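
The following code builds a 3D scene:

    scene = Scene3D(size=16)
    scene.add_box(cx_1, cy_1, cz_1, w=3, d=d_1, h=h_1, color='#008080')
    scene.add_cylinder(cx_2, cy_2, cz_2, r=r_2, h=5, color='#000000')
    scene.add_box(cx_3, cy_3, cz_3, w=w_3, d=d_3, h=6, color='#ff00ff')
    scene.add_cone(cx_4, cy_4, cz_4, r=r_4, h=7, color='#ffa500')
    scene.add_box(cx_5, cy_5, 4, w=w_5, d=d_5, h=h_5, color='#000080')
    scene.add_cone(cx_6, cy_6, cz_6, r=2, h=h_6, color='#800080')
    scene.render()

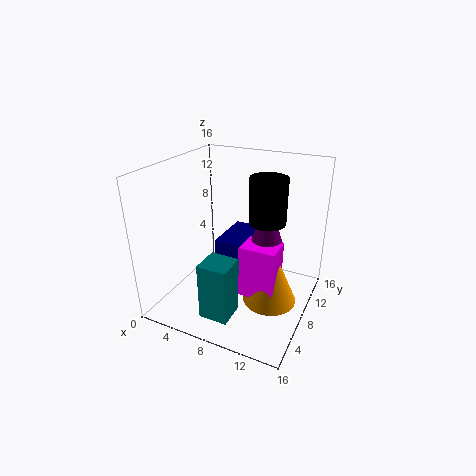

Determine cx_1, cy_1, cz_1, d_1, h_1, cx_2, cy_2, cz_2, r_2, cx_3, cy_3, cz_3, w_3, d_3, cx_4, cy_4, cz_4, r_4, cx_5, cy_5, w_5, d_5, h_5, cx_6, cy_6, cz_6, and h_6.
cx_1 = 7, cy_1 = 1, cz_1 = 2, d_1 = 3, h_1 = 6, cx_2 = 11, cy_2 = 9, cz_2 = 10, r_2 = 2, cx_3 = 9, cy_3 = 6, cz_3 = 2, w_3 = 4, d_3 = 3, cx_4 = 12, cy_4 = 8, cz_4 = 1, r_4 = 3, cx_5 = 5, cy_5 = 8, w_5 = 4, d_5 = 6, h_5 = 3, cx_6 = 11, cy_6 = 9, cz_6 = 7, h_6 = 6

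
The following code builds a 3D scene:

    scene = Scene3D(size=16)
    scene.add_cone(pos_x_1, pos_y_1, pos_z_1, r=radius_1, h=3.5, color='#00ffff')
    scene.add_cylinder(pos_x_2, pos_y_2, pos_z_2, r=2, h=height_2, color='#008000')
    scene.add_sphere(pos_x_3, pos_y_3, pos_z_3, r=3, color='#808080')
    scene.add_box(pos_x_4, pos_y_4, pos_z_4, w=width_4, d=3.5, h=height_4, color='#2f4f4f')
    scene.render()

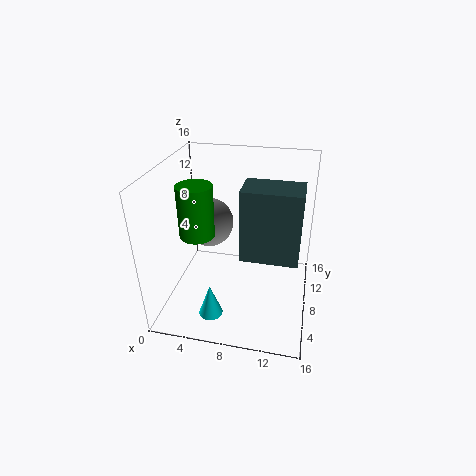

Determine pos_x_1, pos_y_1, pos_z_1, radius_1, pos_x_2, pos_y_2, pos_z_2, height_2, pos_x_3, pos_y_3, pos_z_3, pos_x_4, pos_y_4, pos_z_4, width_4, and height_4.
pos_x_1 = 6.25; pos_y_1 = 2.5; pos_z_1 = 1.75; radius_1 = 1.25; pos_x_2 = 3.25; pos_y_2 = 8; pos_z_2 = 7.75; height_2 = 6; pos_x_3 = 3.5; pos_y_3 = 11.75; pos_z_3 = 7.5; pos_x_4 = 9.25; pos_y_4 = 2.75; pos_z_4 = 8.75; width_4 = 5.5; height_4 = 7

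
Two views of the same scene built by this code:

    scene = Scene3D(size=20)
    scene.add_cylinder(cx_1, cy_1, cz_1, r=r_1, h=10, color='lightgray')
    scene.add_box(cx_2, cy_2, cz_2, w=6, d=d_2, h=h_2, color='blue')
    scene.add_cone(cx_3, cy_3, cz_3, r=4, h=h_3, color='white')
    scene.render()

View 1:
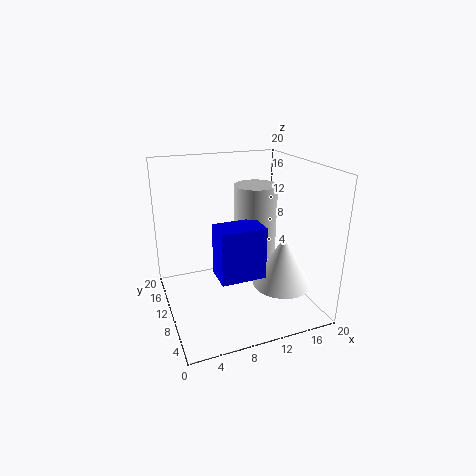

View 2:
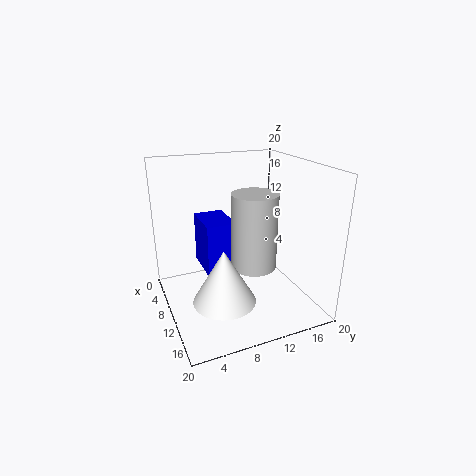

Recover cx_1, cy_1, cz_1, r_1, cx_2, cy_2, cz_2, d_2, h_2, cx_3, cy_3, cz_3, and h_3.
cx_1 = 13; cy_1 = 11; cz_1 = 7; r_1 = 3; cx_2 = 6; cy_2 = 5; cz_2 = 6; d_2 = 4; h_2 = 7; cx_3 = 15; cy_3 = 6; cz_3 = 4; h_3 = 7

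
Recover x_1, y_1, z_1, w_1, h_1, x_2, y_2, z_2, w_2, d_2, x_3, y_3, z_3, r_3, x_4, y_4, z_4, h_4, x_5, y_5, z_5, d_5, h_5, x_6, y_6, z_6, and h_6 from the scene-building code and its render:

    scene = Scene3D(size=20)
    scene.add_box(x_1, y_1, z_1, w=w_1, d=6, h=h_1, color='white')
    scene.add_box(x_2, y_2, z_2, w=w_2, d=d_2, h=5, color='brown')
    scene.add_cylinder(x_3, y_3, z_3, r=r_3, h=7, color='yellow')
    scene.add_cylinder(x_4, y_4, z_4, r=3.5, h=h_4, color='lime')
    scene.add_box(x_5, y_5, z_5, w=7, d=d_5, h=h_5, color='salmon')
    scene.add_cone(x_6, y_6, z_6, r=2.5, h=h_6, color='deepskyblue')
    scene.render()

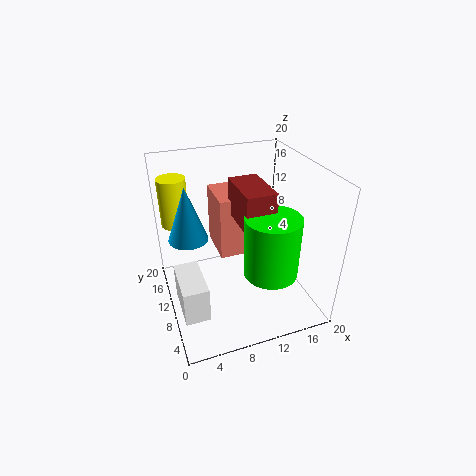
x_1 = 0.5, y_1 = 1.5, z_1 = 5, w_1 = 3, h_1 = 4.5, x_2 = 9.5, y_2 = 5.5, z_2 = 13, w_2 = 4, d_2 = 7, x_3 = 2.5, y_3 = 16, z_3 = 10.5, r_3 = 2, x_4 = 12.5, y_4 = 4.5, z_4 = 7.5, h_4 = 8, x_5 = 8, y_5 = 11.5, z_5 = 6, d_5 = 6.5, h_5 = 9, x_6 = 3, y_6 = 9, z_6 = 12, h_6 = 7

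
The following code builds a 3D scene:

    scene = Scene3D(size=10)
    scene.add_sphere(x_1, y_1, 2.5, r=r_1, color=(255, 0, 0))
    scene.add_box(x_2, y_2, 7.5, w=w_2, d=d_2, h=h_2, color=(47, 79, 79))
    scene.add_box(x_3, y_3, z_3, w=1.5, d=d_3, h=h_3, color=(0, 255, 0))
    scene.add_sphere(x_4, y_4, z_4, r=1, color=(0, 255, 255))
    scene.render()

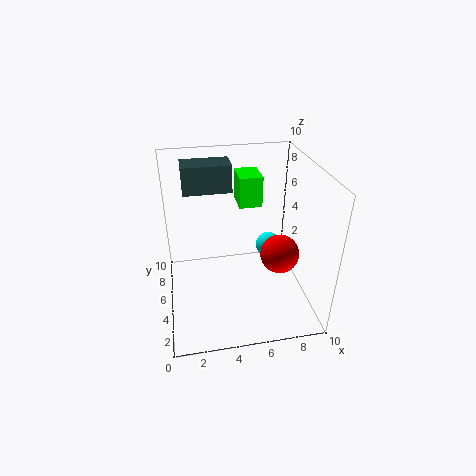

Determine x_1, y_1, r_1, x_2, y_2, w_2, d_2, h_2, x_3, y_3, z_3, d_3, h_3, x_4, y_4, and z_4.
x_1 = 8.5, y_1 = 6, r_1 = 1.5, x_2 = 1.5, y_2 = 7, w_2 = 3.5, d_2 = 2, h_2 = 2, x_3 = 5, y_3 = 4.5, z_3 = 7.5, d_3 = 2, h_3 = 2, x_4 = 8, y_4 = 7.5, z_4 = 2.5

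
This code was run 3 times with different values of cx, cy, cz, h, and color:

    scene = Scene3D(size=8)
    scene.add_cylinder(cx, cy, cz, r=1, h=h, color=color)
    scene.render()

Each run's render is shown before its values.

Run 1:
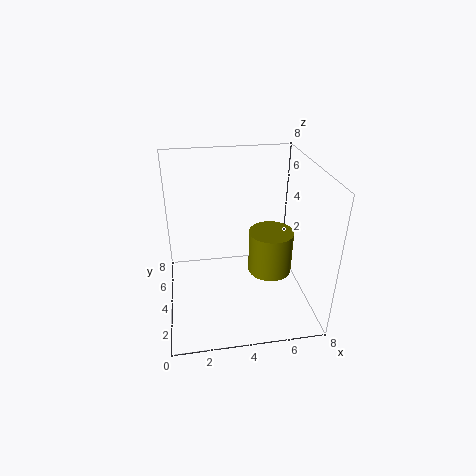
cx = 5; cy = 1; cz = 4; h = 2; color = 'olive'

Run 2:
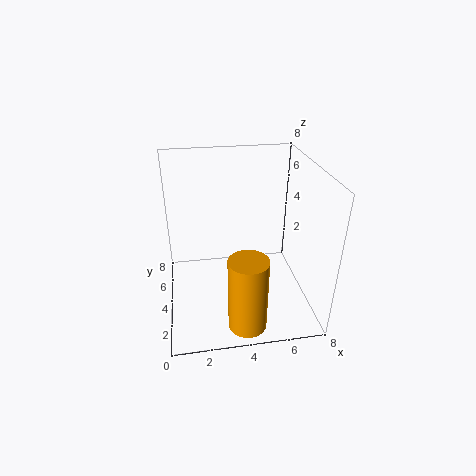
cx = 4; cy = 1; cz = 0.5; h = 4; color = 'orange'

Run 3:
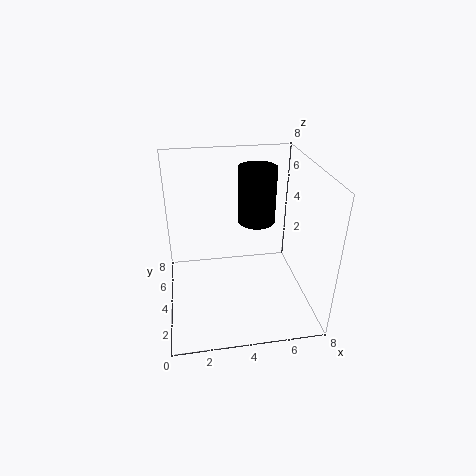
cx = 5; cy = 4; cz = 5; h = 3; color = 'black'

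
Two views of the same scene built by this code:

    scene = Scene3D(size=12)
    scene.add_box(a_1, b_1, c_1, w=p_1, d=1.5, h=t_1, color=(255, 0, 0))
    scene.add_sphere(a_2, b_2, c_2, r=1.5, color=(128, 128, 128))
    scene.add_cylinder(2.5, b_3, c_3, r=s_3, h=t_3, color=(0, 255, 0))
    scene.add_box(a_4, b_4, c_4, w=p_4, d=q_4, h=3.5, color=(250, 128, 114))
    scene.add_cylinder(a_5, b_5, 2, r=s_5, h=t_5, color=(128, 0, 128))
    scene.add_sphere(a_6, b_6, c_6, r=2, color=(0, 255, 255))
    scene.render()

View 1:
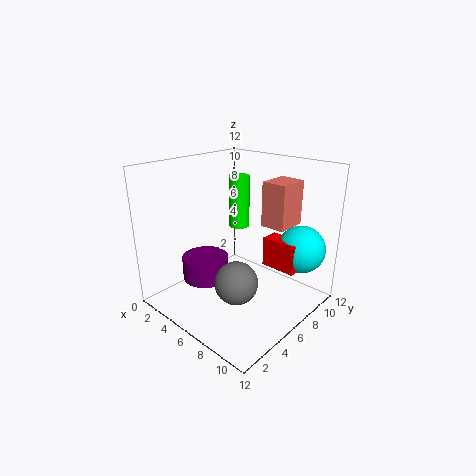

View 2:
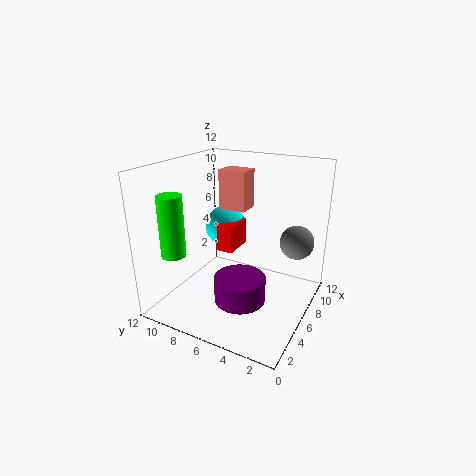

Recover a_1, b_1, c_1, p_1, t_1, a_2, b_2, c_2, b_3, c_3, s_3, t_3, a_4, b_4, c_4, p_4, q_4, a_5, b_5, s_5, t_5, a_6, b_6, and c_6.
a_1 = 7.5
b_1 = 7.5
c_1 = 3.5
p_1 = 3
t_1 = 2.5
a_2 = 9.5
b_2 = 2
c_2 = 5
b_3 = 10
c_3 = 5
s_3 = 1
t_3 = 5
a_4 = 8
b_4 = 6.5
c_4 = 7.5
p_4 = 2
q_4 = 2.5
a_5 = 3.5
b_5 = 4.5
s_5 = 2
t_5 = 2
a_6 = 10
b_6 = 9.5
c_6 = 5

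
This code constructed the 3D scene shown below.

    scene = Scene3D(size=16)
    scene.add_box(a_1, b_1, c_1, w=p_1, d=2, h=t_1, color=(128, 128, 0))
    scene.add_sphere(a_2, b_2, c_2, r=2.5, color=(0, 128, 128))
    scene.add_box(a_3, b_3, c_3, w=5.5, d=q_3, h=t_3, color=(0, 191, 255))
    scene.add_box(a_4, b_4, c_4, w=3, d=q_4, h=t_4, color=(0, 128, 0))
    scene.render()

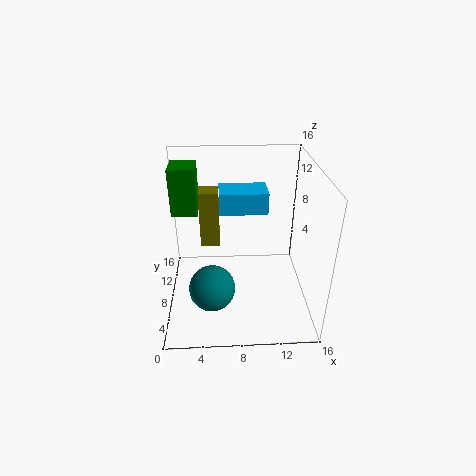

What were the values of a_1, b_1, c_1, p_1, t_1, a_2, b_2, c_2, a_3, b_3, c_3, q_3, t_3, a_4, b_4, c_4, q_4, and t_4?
a_1 = 4, b_1 = 6.5, c_1 = 8, p_1 = 2, t_1 = 6, a_2 = 5, b_2 = 5, c_2 = 3.5, a_3 = 6, b_3 = 9.5, c_3 = 10, q_3 = 3.5, t_3 = 2.5, a_4 = 0.5, b_4 = 10.5, c_4 = 9.5, q_4 = 3.5, t_4 = 5.5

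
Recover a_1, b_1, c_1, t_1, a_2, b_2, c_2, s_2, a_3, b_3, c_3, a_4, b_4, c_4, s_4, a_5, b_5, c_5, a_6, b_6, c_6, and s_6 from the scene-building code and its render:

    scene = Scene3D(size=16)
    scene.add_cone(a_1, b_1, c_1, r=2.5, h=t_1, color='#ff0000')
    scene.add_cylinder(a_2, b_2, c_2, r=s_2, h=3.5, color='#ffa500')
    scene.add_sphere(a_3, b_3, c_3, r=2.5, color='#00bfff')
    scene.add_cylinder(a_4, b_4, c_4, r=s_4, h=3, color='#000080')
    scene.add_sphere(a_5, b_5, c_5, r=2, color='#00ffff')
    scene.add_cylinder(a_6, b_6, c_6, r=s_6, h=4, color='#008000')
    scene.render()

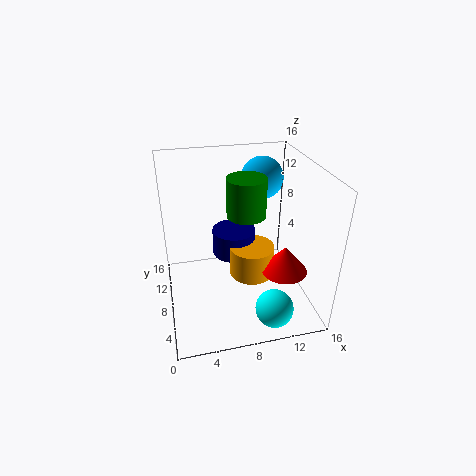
a_1 = 12.5, b_1 = 5, c_1 = 5, t_1 = 3, a_2 = 9.5, b_2 = 7.5, c_2 = 3.5, s_2 = 2.5, a_3 = 12, b_3 = 12.5, c_3 = 13, a_4 = 8, b_4 = 10, c_4 = 5, s_4 = 2.5, a_5 = 10.5, b_5 = 2, c_5 = 2.5, a_6 = 8.5, b_6 = 6.5, c_6 = 11.5, s_6 = 2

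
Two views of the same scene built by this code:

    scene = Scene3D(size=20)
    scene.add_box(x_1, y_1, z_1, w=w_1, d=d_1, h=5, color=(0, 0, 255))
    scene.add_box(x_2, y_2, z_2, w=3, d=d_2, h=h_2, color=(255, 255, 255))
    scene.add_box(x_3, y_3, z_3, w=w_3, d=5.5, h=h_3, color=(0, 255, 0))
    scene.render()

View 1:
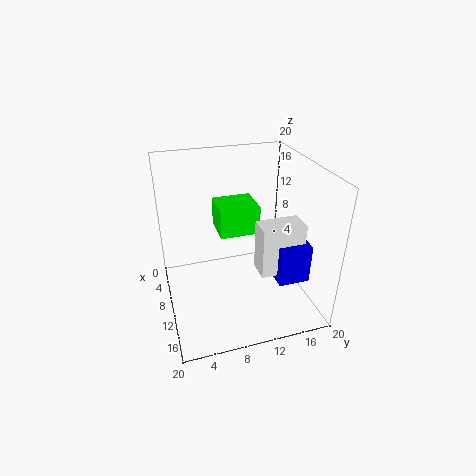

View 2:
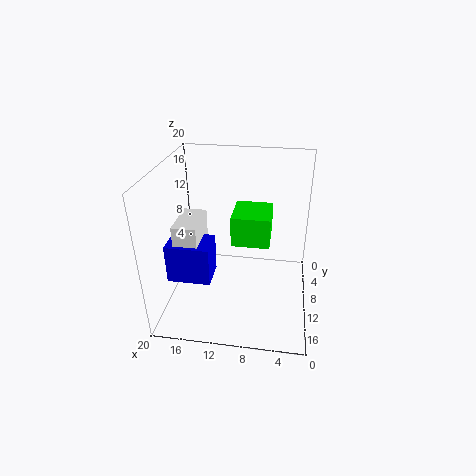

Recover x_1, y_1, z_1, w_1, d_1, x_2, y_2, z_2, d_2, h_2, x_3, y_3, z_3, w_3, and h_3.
x_1 = 12.5; y_1 = 13; z_1 = 7; w_1 = 5.5; d_1 = 4; x_2 = 14; y_2 = 11; z_2 = 8; d_2 = 5.5; h_2 = 6.5; x_3 = 5.5; y_3 = 7.5; z_3 = 10.5; w_3 = 5; h_3 = 4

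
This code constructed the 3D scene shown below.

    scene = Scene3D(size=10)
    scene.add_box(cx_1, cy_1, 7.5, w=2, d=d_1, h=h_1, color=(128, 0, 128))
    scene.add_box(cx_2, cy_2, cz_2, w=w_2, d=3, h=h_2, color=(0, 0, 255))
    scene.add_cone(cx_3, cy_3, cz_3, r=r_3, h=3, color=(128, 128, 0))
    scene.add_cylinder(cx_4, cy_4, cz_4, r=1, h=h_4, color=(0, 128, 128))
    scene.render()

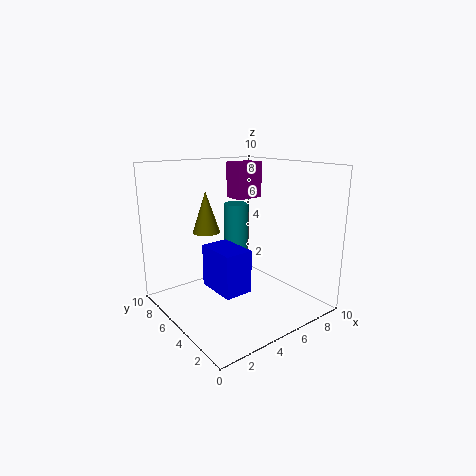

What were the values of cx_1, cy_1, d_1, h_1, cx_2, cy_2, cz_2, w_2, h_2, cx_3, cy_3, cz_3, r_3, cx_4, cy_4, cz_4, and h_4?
cx_1 = 5.5; cy_1 = 5.5; d_1 = 1.5; h_1 = 2.5; cx_2 = 3; cy_2 = 3.5; cz_2 = 1.5; w_2 = 2; h_2 = 3; cx_3 = 4; cy_3 = 7.5; cz_3 = 5; r_3 = 1; cx_4 = 7.5; cy_4 = 8.5; cz_4 = 2; h_4 = 4.5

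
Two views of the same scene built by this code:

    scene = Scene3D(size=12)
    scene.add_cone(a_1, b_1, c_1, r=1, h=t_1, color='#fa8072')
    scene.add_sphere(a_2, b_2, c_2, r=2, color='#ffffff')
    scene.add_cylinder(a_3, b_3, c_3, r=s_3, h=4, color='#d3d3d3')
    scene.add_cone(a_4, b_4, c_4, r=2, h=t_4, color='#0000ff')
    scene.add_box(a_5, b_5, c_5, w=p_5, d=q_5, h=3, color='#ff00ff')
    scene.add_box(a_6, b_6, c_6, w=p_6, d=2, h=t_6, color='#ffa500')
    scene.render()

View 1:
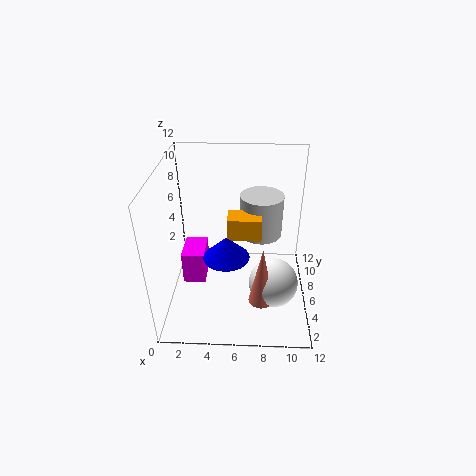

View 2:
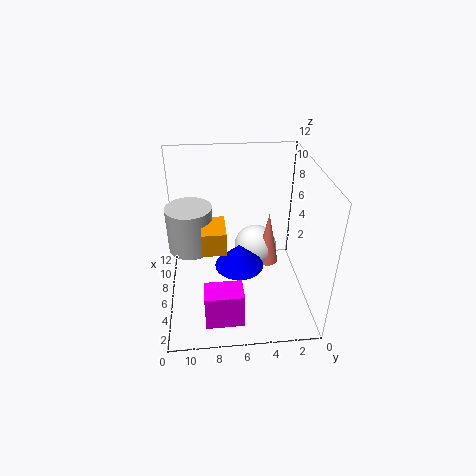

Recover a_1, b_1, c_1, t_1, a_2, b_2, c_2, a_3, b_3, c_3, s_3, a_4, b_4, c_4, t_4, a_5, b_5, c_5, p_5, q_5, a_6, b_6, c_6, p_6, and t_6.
a_1 = 8; b_1 = 3; c_1 = 2; t_1 = 5; a_2 = 9; b_2 = 4; c_2 = 3; a_3 = 8; b_3 = 10; c_3 = 4; s_3 = 2; a_4 = 5; b_4 = 6; c_4 = 4; t_4 = 2; a_5 = 1; b_5 = 6; c_5 = 1; p_5 = 2; q_5 = 3; a_6 = 5; b_6 = 7; c_6 = 5; p_6 = 3; t_6 = 2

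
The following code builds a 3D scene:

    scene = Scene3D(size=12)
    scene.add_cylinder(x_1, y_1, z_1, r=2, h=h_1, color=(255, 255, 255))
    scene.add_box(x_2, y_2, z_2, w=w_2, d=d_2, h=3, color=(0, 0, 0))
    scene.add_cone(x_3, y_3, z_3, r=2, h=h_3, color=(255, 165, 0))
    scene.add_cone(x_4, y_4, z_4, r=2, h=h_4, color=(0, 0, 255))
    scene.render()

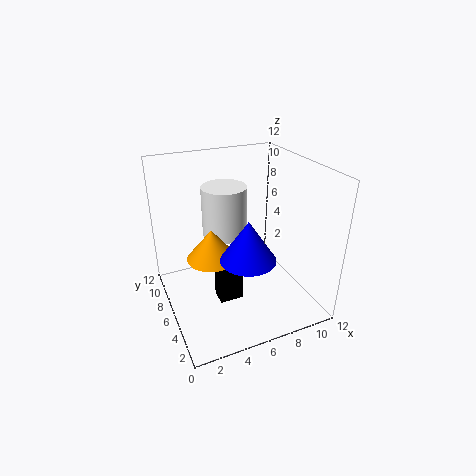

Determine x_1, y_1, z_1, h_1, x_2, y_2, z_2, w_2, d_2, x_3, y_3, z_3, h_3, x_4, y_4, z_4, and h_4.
x_1 = 6
y_1 = 9
z_1 = 5
h_1 = 4.5
x_2 = 4
y_2 = 5
z_2 = 0.5
w_2 = 2
d_2 = 1.5
x_3 = 3.5
y_3 = 5.5
z_3 = 5
h_3 = 2.5
x_4 = 5
y_4 = 2
z_4 = 6.5
h_4 = 3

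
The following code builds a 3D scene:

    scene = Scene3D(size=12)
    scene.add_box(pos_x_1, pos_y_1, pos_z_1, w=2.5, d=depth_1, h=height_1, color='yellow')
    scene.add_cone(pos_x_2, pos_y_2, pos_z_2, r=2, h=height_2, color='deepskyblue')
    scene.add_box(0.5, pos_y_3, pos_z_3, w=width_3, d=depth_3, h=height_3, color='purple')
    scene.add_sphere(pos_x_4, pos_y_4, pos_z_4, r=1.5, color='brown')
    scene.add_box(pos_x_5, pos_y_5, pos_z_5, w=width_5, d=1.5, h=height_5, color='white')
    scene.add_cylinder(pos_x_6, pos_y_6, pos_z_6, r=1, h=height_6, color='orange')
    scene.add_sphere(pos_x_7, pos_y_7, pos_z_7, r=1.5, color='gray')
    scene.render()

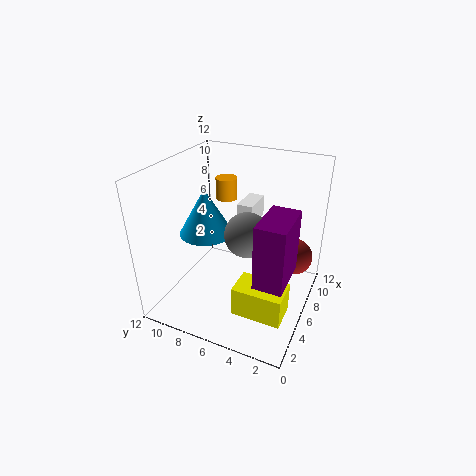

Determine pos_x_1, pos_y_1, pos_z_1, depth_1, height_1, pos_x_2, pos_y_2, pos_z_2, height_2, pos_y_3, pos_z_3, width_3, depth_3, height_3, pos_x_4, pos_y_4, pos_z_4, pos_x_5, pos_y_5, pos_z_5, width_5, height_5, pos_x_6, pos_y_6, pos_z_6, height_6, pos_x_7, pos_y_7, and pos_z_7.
pos_x_1 = 2.5, pos_y_1 = 1, pos_z_1 = 1, depth_1 = 4, height_1 = 2.5, pos_x_2 = 3.5, pos_y_2 = 7.5, pos_z_2 = 7.5, height_2 = 3.5, pos_y_3 = 0.5, pos_z_3 = 6, width_3 = 3.5, depth_3 = 2, height_3 = 4.5, pos_x_4 = 7.5, pos_y_4 = 1.5, pos_z_4 = 4.5, pos_x_5 = 9, pos_y_5 = 6, pos_z_5 = 5.5, width_5 = 3, height_5 = 2, pos_x_6 = 10, pos_y_6 = 9, pos_z_6 = 7.5, height_6 = 2, pos_x_7 = 2, pos_y_7 = 3.5, pos_z_7 = 9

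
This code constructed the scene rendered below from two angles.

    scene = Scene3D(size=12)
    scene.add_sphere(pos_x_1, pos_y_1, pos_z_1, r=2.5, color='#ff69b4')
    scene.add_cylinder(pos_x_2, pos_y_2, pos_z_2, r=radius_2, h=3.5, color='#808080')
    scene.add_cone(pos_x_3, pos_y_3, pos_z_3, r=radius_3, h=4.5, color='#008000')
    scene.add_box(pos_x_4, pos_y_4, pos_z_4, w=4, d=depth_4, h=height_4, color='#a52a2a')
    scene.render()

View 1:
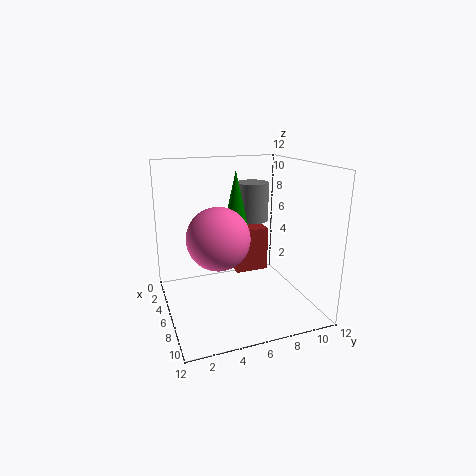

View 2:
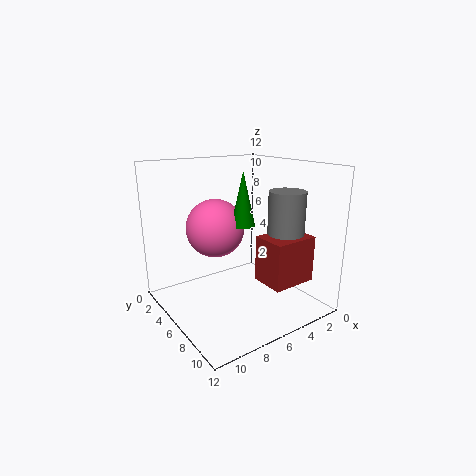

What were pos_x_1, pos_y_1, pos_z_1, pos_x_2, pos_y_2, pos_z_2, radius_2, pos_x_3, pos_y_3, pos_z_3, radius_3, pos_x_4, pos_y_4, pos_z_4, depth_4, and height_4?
pos_x_1 = 7; pos_y_1 = 4; pos_z_1 = 6.5; pos_x_2 = 3; pos_y_2 = 8.5; pos_z_2 = 6.5; radius_2 = 1.5; pos_x_3 = 5.5; pos_y_3 = 6; pos_z_3 = 7; radius_3 = 1; pos_x_4 = 0.5; pos_y_4 = 6.5; pos_z_4 = 2; depth_4 = 3; height_4 = 4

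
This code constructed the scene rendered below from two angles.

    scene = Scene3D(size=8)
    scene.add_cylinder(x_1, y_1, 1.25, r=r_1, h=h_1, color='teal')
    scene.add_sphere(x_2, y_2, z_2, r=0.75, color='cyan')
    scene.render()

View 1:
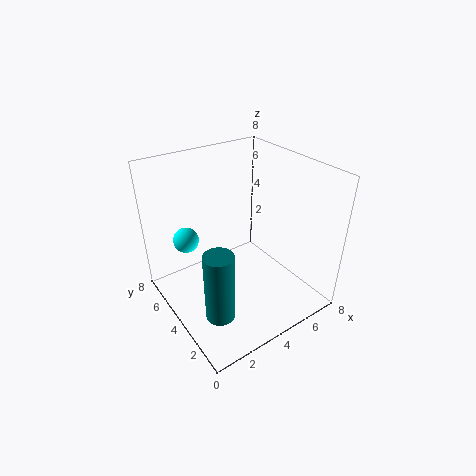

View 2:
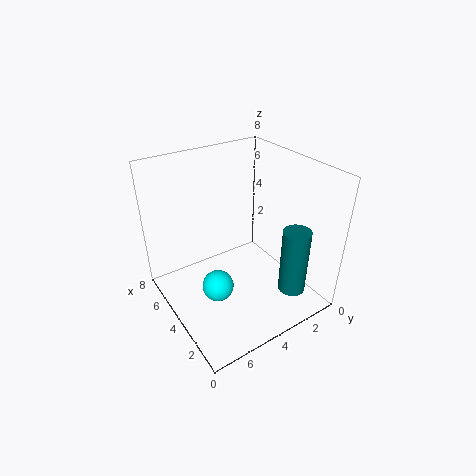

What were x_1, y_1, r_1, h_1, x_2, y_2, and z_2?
x_1 = 1.5; y_1 = 2; r_1 = 0.75; h_1 = 3.75; x_2 = 2; y_2 = 6.5; z_2 = 3.25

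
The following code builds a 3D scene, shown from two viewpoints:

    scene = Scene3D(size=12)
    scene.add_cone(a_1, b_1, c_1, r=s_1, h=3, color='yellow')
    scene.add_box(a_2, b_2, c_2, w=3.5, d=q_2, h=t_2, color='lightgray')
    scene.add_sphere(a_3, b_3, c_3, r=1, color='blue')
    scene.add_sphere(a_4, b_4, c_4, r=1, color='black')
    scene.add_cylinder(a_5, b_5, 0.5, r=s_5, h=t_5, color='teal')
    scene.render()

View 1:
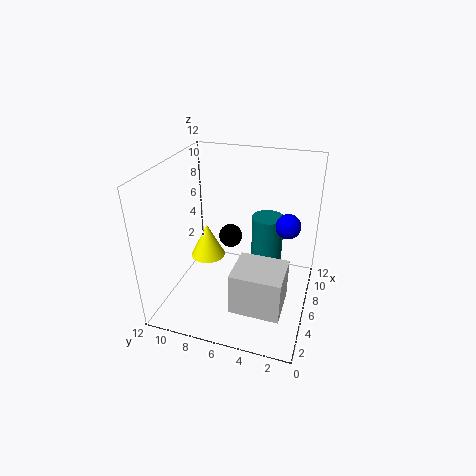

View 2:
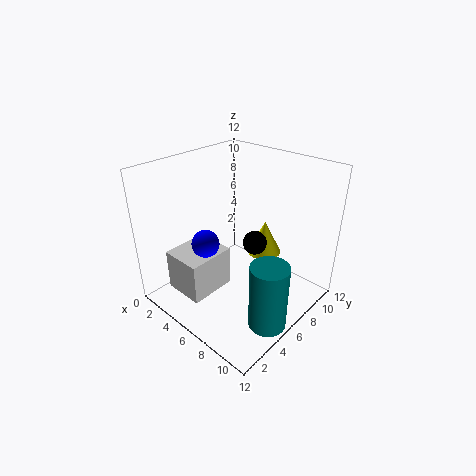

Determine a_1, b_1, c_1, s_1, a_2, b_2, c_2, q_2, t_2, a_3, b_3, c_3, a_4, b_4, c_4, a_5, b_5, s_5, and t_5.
a_1 = 6.5; b_1 = 9; c_1 = 3.5; s_1 = 1.5; a_2 = 2; b_2 = 1.5; c_2 = 1.5; q_2 = 4; t_2 = 3.5; a_3 = 6.5; b_3 = 2; c_3 = 7.5; a_4 = 7; b_4 = 7; c_4 = 5.5; a_5 = 10.5; b_5 = 4.5; s_5 = 1.5; t_5 = 5.5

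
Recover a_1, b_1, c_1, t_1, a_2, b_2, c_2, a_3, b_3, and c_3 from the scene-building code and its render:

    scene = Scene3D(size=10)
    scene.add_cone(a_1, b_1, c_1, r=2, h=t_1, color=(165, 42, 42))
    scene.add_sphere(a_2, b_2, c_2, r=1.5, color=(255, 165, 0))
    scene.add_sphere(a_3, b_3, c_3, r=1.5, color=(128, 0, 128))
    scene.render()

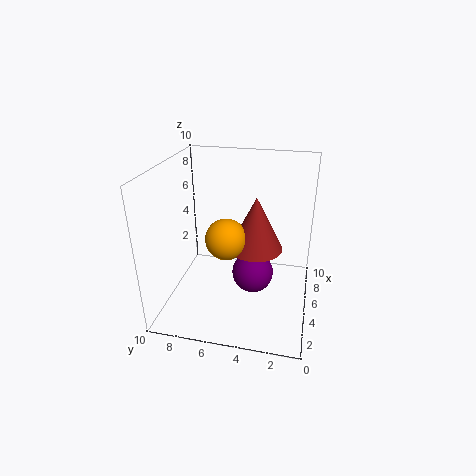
a_1 = 6.5, b_1 = 4, c_1 = 3.5, t_1 = 4, a_2 = 5.5, b_2 = 6, c_2 = 4.5, a_3 = 5.5, b_3 = 4, c_3 = 2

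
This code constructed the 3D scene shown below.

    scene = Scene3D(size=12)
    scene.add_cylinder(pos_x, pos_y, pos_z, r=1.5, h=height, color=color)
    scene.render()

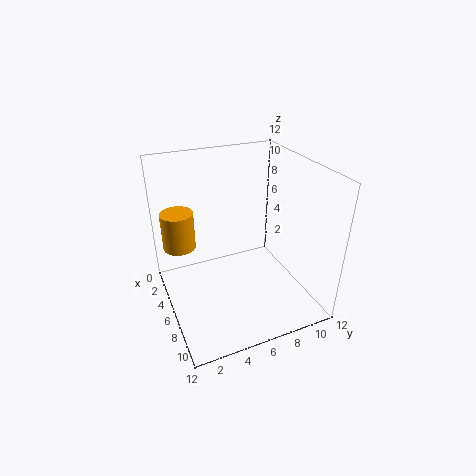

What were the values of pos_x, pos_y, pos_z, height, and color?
pos_x = 1.5; pos_y = 2; pos_z = 3.5; height = 3.5; color = 'orange'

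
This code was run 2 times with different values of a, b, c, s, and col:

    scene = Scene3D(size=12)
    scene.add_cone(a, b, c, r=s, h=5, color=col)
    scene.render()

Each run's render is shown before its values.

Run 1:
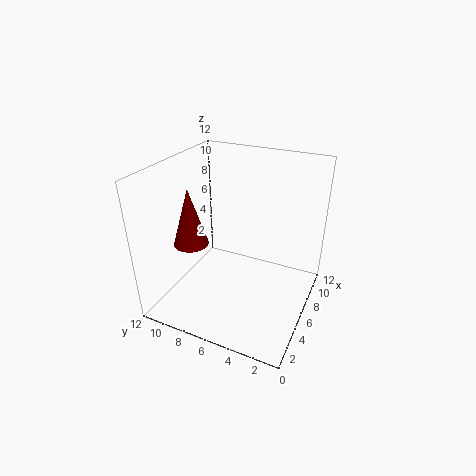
a = 5
b = 10
c = 5
s = 1.5
col = 'maroon'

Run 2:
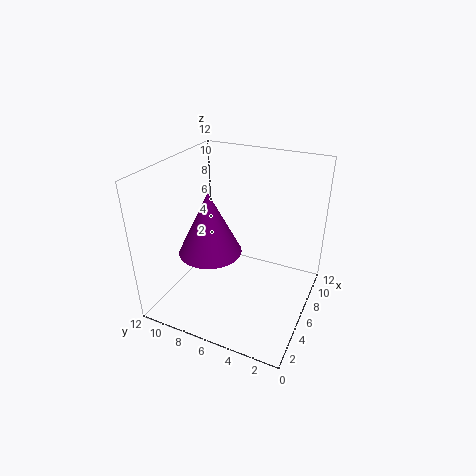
a = 4
b = 7.5
c = 5.5
s = 2.5
col = 'purple'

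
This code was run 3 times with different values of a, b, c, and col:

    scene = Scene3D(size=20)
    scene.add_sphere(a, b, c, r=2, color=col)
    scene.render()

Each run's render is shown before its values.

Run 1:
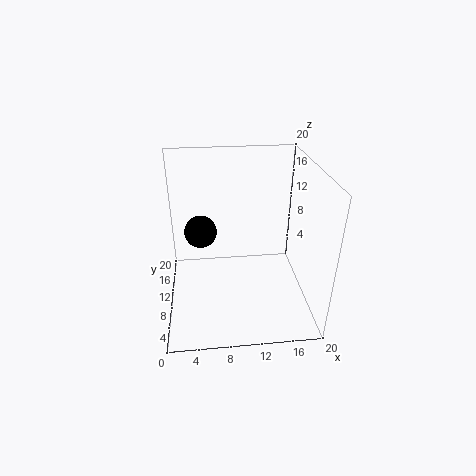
a = 5; b = 7; c = 13; col = 'black'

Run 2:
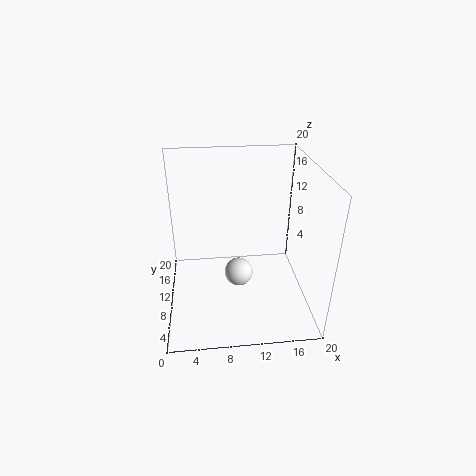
a = 10; b = 9; c = 5; col = 'white'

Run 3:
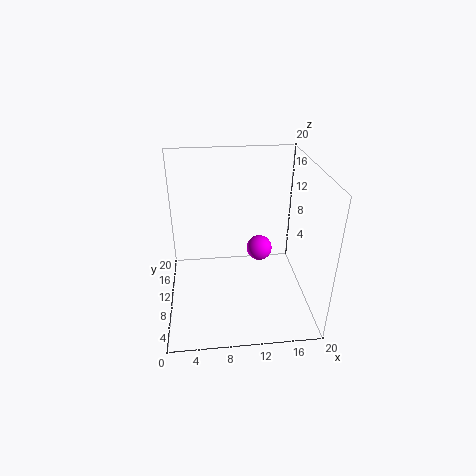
a = 14; b = 15; c = 5; col = 'magenta'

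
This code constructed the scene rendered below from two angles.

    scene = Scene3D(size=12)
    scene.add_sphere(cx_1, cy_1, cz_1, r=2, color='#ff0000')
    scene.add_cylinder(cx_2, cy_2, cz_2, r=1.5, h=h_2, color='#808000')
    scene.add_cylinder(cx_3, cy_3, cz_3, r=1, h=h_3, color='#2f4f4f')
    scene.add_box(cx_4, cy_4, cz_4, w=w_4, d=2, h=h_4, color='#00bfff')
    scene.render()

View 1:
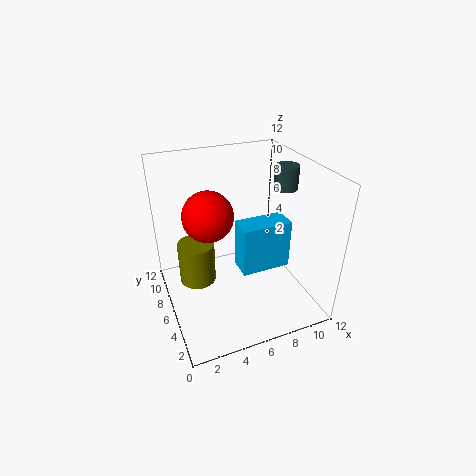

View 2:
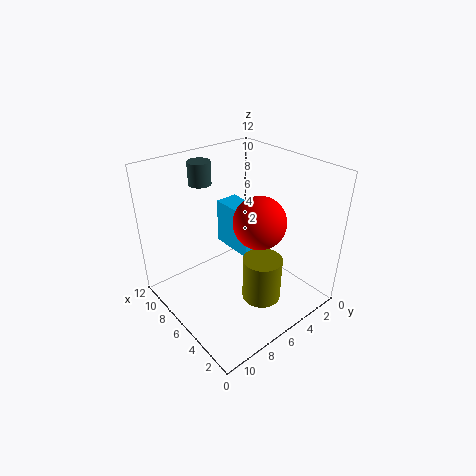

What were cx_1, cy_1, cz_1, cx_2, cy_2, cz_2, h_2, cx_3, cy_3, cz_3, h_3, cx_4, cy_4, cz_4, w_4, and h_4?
cx_1 = 3.5; cy_1 = 6; cz_1 = 8.5; cx_2 = 2.5; cy_2 = 6.5; cz_2 = 2.5; h_2 = 3.5; cx_3 = 10.5; cy_3 = 6.5; cz_3 = 9.5; h_3 = 2; cx_4 = 5.5; cy_4 = 3.5; cz_4 = 4; w_4 = 4; h_4 = 4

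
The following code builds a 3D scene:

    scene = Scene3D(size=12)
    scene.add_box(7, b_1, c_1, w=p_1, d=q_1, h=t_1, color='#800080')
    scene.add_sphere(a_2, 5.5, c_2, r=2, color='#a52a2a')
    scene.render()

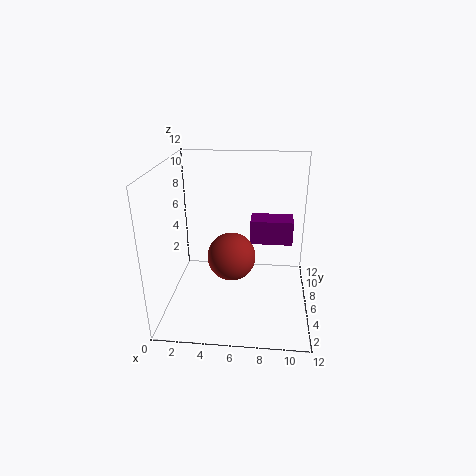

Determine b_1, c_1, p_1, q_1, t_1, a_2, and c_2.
b_1 = 6, c_1 = 5.5, p_1 = 3.5, q_1 = 2, t_1 = 2, a_2 = 5.5, c_2 = 4.5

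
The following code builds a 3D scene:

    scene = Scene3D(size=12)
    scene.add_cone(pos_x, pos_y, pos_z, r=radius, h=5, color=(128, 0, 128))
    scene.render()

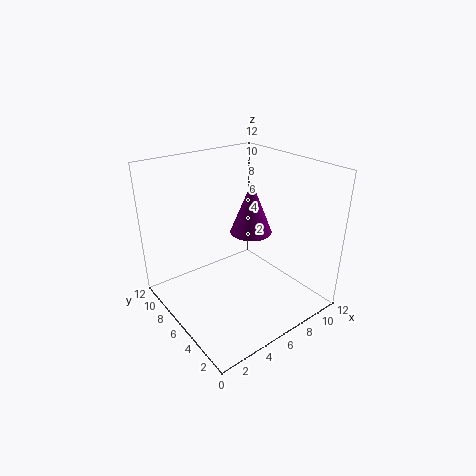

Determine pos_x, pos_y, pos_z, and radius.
pos_x = 9.5, pos_y = 8.5, pos_z = 4.5, radius = 2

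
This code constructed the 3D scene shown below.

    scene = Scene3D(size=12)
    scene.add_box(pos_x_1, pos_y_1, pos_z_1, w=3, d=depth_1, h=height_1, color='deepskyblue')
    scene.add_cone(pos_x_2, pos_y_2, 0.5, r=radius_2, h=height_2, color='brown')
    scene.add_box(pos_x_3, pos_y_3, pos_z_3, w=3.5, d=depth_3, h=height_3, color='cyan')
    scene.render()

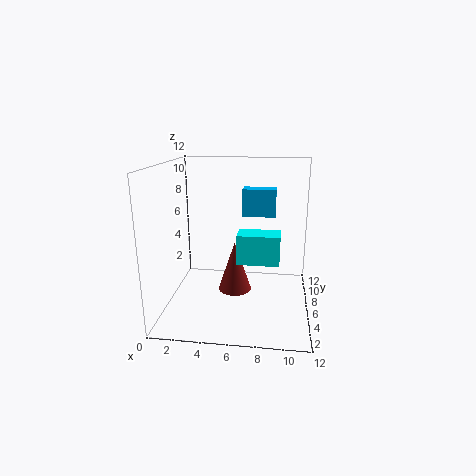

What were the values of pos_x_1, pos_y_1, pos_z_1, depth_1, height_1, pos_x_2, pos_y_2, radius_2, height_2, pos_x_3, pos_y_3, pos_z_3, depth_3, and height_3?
pos_x_1 = 6
pos_y_1 = 9
pos_z_1 = 7
depth_1 = 1.5
height_1 = 2.5
pos_x_2 = 5.5
pos_y_2 = 7.5
radius_2 = 1.5
height_2 = 4.5
pos_x_3 = 6
pos_y_3 = 5
pos_z_3 = 4
depth_3 = 2
height_3 = 2.5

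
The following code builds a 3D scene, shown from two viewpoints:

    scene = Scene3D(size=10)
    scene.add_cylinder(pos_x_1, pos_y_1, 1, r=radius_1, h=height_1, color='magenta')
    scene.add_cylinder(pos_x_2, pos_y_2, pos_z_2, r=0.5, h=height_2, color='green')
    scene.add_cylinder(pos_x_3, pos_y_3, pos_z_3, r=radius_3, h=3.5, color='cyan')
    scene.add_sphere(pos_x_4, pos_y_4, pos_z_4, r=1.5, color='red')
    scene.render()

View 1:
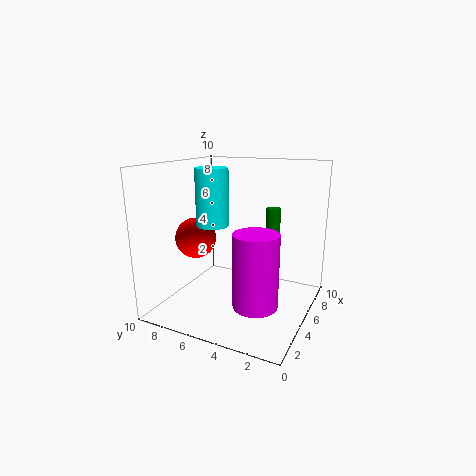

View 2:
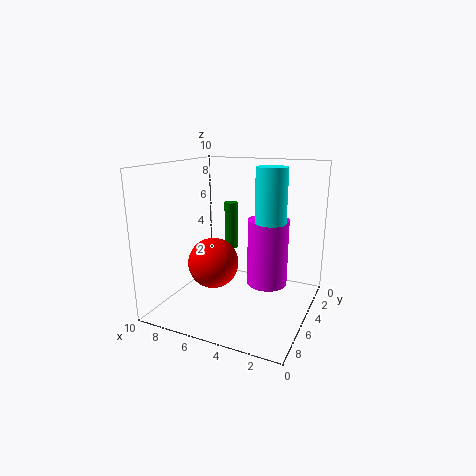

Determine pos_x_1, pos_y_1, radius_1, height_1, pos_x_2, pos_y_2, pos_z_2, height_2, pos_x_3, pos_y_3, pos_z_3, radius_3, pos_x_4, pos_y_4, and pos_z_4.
pos_x_1 = 3.5; pos_y_1 = 3; radius_1 = 1.5; height_1 = 5; pos_x_2 = 6.5; pos_y_2 = 3; pos_z_2 = 3.5; height_2 = 3.5; pos_x_3 = 2.5; pos_y_3 = 5.5; pos_z_3 = 6.5; radius_3 = 1; pos_x_4 = 5; pos_y_4 = 8.5; pos_z_4 = 4.5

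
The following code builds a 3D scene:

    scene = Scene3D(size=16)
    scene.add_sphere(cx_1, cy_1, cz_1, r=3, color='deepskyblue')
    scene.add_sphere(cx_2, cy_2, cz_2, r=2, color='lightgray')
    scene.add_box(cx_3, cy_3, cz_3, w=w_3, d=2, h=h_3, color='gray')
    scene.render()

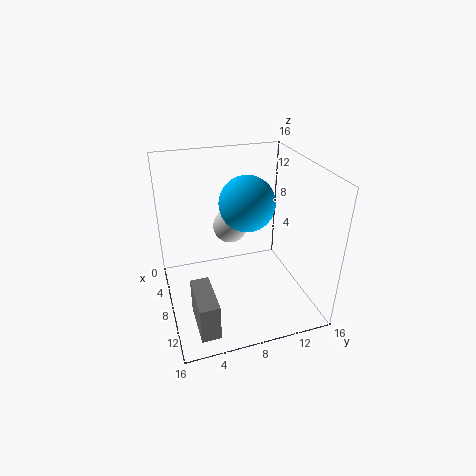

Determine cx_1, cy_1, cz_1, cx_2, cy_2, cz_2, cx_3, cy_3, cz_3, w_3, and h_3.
cx_1 = 8, cy_1 = 9, cz_1 = 12, cx_2 = 5, cy_2 = 8, cz_2 = 8, cx_3 = 10, cy_3 = 2, cz_3 = 1, w_3 = 5, h_3 = 4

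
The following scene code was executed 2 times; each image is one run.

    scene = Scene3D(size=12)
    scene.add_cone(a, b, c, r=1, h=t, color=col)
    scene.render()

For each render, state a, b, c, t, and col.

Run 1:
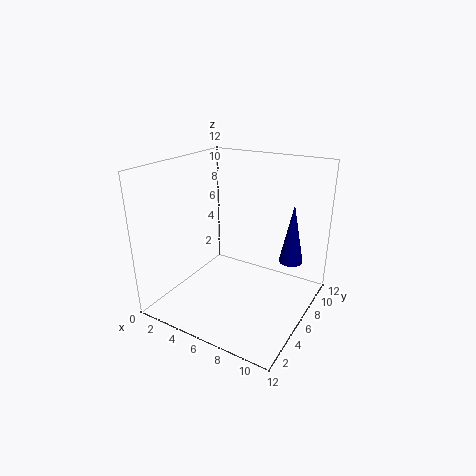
a = 10
b = 8
c = 4
t = 5
col = 'navy'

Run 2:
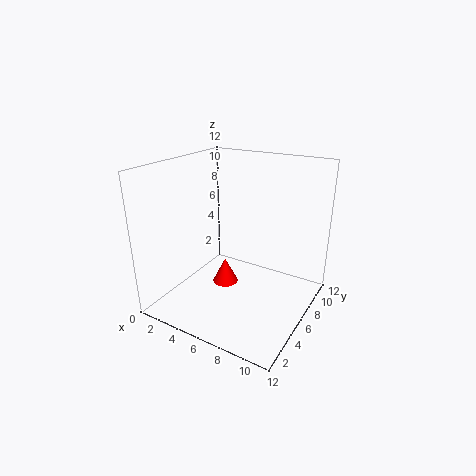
a = 6
b = 4
c = 3
t = 2
col = 'red'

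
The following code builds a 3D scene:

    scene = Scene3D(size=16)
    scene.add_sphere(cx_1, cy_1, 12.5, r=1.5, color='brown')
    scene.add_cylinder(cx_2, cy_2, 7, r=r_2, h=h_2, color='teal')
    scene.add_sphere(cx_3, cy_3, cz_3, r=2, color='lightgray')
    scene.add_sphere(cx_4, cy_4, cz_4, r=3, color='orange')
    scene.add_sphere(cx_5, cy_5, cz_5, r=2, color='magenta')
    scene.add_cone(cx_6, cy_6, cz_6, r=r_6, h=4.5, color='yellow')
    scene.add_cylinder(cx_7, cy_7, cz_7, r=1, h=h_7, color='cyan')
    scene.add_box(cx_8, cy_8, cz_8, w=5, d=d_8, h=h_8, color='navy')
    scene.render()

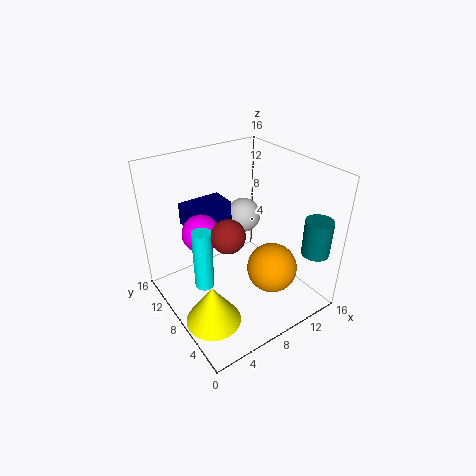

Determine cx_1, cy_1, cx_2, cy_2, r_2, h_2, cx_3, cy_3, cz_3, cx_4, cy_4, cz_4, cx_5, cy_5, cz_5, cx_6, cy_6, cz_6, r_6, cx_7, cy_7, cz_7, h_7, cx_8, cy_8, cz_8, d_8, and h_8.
cx_1 = 3.5, cy_1 = 3, cx_2 = 14, cy_2 = 2, r_2 = 1.5, h_2 = 4, cx_3 = 10.5, cy_3 = 10.5, cz_3 = 9, cx_4 = 12, cy_4 = 6.5, cz_4 = 3, cx_5 = 4, cy_5 = 9, cz_5 = 9.5, cx_6 = 3, cy_6 = 5.5, cz_6 = 0.5, r_6 = 3, cx_7 = 3, cy_7 = 7, cz_7 = 4.5, h_7 = 6.5, cx_8 = 3.5, cy_8 = 10, cz_8 = 9, d_8 = 3, h_8 = 2.5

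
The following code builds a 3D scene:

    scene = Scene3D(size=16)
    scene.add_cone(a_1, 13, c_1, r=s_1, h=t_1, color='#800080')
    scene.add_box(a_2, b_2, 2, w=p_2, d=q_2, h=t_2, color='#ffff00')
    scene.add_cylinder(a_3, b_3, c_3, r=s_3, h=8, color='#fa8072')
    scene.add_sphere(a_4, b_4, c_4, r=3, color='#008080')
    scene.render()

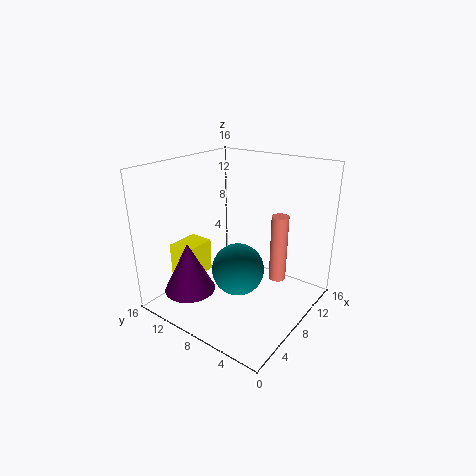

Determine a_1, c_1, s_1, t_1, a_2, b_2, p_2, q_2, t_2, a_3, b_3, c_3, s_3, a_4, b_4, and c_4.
a_1 = 5; c_1 = 1; s_1 = 3; t_1 = 6; a_2 = 5; b_2 = 13; p_2 = 4; q_2 = 3; t_2 = 4; a_3 = 12; b_3 = 5; c_3 = 2; s_3 = 1; a_4 = 8; b_4 = 8; c_4 = 4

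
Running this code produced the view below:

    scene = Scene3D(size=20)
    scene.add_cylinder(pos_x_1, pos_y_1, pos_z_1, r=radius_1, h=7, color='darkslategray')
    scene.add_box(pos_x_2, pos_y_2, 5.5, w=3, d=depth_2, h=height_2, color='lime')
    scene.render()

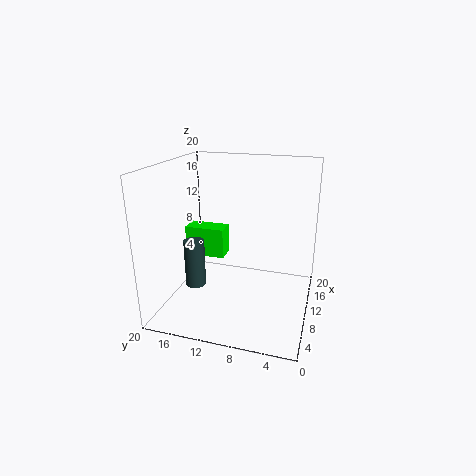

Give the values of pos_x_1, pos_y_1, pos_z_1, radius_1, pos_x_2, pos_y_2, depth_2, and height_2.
pos_x_1 = 9.5, pos_y_1 = 16.5, pos_z_1 = 2, radius_1 = 1.5, pos_x_2 = 12, pos_y_2 = 13, depth_2 = 6, height_2 = 4.5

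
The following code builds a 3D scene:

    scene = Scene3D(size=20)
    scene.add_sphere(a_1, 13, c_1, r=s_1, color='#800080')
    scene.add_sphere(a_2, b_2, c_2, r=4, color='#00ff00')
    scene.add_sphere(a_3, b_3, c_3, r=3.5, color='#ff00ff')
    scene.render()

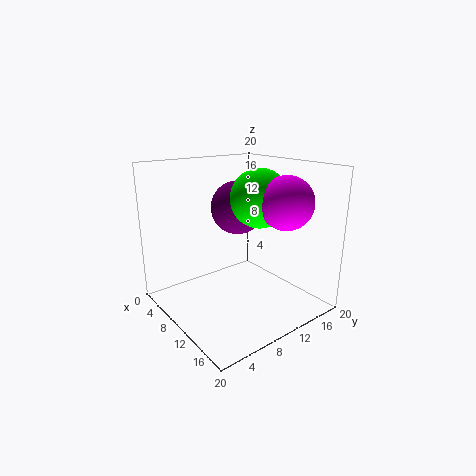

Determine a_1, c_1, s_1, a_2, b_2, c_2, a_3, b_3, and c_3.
a_1 = 6; c_1 = 13; s_1 = 4; a_2 = 11.5; b_2 = 12.5; c_2 = 15.5; a_3 = 15.5; b_3 = 13.5; c_3 = 15.5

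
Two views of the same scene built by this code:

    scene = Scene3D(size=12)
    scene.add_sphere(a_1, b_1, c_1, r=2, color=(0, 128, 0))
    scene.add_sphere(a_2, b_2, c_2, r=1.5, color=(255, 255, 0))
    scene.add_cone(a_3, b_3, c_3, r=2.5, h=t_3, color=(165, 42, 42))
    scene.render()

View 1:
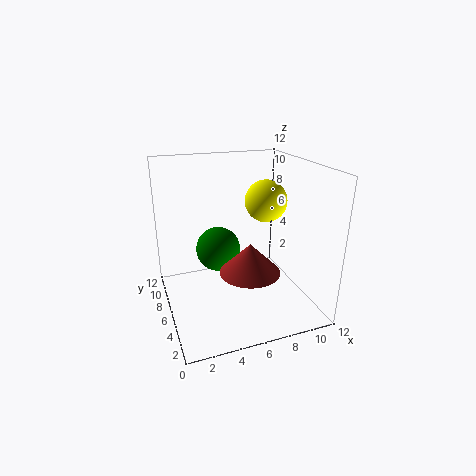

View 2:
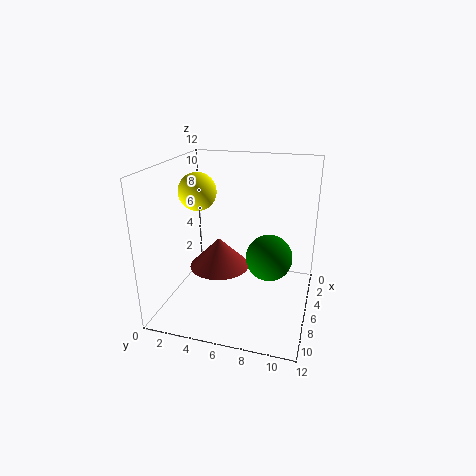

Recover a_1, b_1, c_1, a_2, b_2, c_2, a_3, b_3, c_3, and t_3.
a_1 = 5; b_1 = 8.5; c_1 = 4; a_2 = 7; b_2 = 3; c_2 = 10; a_3 = 6.5; b_3 = 4.5; c_3 = 3.5; t_3 = 2.5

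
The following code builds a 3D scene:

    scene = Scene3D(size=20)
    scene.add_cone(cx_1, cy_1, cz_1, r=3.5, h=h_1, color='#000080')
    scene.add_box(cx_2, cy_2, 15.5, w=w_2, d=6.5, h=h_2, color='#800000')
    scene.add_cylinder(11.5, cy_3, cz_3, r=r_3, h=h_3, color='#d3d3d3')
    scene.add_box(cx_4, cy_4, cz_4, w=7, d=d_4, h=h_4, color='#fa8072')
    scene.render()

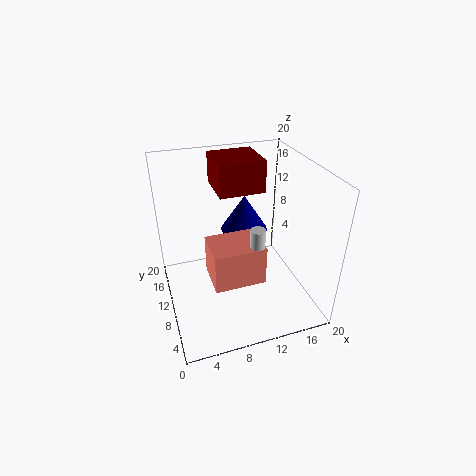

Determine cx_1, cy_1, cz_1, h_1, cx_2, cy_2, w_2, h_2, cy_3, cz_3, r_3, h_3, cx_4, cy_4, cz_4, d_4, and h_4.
cx_1 = 12.5; cy_1 = 14.5; cz_1 = 8.5; h_1 = 5.5; cx_2 = 8; cy_2 = 11.5; w_2 = 6.5; h_2 = 4.5; cy_3 = 6.5; cz_3 = 8; r_3 = 1; h_3 = 5; cx_4 = 5.5; cy_4 = 5.5; cz_4 = 5; d_4 = 5.5; h_4 = 5.5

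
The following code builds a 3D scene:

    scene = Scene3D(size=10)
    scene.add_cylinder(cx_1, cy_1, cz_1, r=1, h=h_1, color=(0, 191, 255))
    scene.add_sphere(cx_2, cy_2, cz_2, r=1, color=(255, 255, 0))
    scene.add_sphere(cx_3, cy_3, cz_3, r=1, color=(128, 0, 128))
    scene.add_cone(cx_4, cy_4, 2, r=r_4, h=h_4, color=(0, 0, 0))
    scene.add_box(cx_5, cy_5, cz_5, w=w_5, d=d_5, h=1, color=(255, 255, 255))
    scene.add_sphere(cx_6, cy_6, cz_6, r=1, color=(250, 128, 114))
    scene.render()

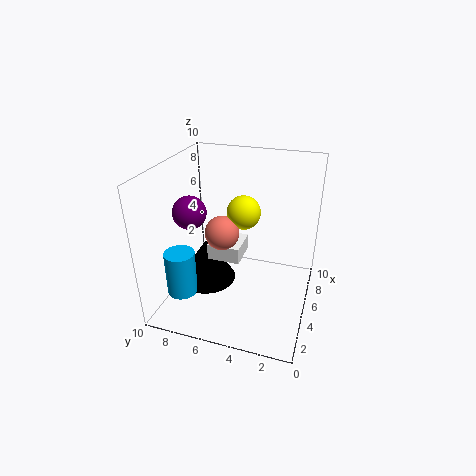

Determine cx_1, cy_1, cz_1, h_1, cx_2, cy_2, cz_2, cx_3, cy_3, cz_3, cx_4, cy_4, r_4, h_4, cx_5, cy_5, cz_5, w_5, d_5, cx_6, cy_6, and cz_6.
cx_1 = 2
cy_1 = 8
cz_1 = 2
h_1 = 3
cx_2 = 3
cy_2 = 4
cz_2 = 8
cx_3 = 2
cy_3 = 7
cz_3 = 8
cx_4 = 4
cy_4 = 7
r_4 = 2
h_4 = 3
cx_5 = 2
cy_5 = 4
cz_5 = 5
w_5 = 2
d_5 = 2
cx_6 = 2
cy_6 = 5
cz_6 = 7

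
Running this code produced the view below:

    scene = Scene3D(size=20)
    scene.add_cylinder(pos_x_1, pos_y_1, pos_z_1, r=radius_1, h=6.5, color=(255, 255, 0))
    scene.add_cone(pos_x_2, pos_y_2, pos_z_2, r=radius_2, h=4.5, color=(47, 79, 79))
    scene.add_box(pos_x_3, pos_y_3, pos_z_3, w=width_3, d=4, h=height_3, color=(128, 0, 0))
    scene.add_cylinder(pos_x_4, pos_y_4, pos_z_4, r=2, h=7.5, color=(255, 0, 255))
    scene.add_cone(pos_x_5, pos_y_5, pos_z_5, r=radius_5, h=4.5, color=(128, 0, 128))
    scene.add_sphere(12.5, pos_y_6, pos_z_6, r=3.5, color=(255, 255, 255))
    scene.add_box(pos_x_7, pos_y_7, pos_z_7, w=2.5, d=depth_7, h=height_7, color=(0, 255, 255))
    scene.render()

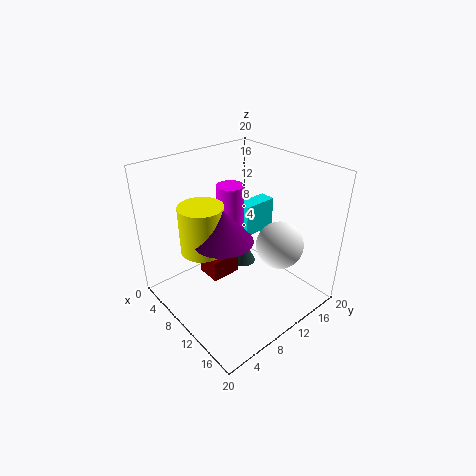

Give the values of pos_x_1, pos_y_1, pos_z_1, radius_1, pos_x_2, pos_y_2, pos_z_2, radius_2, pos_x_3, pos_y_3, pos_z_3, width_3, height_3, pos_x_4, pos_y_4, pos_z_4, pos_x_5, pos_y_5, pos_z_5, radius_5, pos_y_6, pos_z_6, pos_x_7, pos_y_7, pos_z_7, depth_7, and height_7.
pos_x_1 = 8; pos_y_1 = 5.5; pos_z_1 = 9; radius_1 = 3; pos_x_2 = 4.5; pos_y_2 = 16; pos_z_2 = 0.5; radius_2 = 2; pos_x_3 = 7; pos_y_3 = 5.5; pos_z_3 = 5; width_3 = 3.5; height_3 = 3; pos_x_4 = 6; pos_y_4 = 12; pos_z_4 = 8.5; pos_x_5 = 10.5; pos_y_5 = 7; pos_z_5 = 11; radius_5 = 4; pos_y_6 = 16; pos_z_6 = 7.5; pos_x_7 = 4.5; pos_y_7 = 14.5; pos_z_7 = 7; depth_7 = 5.5; height_7 = 5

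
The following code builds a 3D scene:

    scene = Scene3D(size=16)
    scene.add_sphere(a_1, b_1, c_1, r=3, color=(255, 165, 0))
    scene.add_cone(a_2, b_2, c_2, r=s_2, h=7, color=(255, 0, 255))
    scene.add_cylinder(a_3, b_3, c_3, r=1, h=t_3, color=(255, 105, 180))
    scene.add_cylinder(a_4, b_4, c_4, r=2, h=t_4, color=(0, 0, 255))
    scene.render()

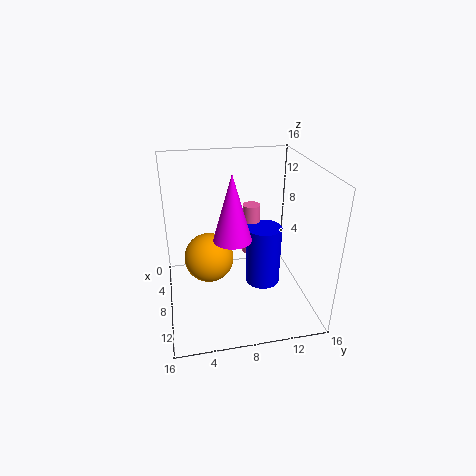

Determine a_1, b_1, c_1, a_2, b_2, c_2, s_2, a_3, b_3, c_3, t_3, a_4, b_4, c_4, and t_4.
a_1 = 5
b_1 = 5
c_1 = 4
a_2 = 10
b_2 = 7
c_2 = 9
s_2 = 2
a_3 = 6
b_3 = 10
c_3 = 5
t_3 = 6
a_4 = 8
b_4 = 11
c_4 = 2
t_4 = 7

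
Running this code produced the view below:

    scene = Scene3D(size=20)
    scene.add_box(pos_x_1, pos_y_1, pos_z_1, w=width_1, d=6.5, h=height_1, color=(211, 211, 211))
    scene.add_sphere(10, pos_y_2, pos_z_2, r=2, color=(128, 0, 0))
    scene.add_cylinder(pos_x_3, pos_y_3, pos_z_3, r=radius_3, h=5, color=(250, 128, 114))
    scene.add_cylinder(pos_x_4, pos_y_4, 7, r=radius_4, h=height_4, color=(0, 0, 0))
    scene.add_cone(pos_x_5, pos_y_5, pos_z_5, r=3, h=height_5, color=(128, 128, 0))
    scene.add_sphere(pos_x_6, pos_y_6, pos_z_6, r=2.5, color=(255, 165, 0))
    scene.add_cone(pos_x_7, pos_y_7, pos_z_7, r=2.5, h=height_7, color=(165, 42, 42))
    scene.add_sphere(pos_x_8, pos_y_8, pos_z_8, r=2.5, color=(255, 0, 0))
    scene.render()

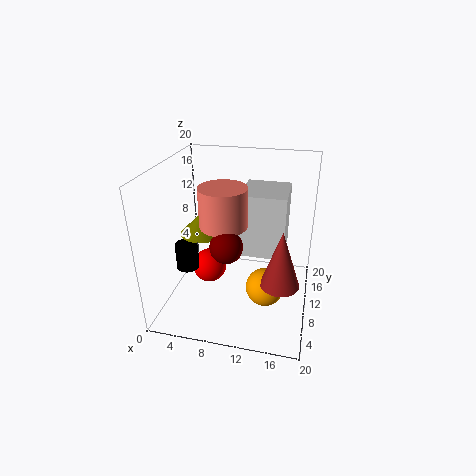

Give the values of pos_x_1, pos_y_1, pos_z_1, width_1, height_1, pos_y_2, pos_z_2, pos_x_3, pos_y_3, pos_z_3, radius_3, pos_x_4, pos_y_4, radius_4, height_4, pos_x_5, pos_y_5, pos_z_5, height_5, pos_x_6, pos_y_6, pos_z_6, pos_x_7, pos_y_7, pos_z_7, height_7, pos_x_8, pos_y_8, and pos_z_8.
pos_x_1 = 10.5, pos_y_1 = 8, pos_z_1 = 8.5, width_1 = 6, height_1 = 8.5, pos_y_2 = 4, pos_z_2 = 12, pos_x_3 = 9, pos_y_3 = 6.5, pos_z_3 = 13.5, radius_3 = 3, pos_x_4 = 4, pos_y_4 = 6, radius_4 = 1.5, height_4 = 3.5, pos_x_5 = 5, pos_y_5 = 9.5, pos_z_5 = 10.5, height_5 = 3, pos_x_6 = 14.5, pos_y_6 = 6.5, pos_z_6 = 5, pos_x_7 = 16.5, pos_y_7 = 5.5, pos_z_7 = 6.5, height_7 = 7.5, pos_x_8 = 5.5, pos_y_8 = 10.5, pos_z_8 = 4.5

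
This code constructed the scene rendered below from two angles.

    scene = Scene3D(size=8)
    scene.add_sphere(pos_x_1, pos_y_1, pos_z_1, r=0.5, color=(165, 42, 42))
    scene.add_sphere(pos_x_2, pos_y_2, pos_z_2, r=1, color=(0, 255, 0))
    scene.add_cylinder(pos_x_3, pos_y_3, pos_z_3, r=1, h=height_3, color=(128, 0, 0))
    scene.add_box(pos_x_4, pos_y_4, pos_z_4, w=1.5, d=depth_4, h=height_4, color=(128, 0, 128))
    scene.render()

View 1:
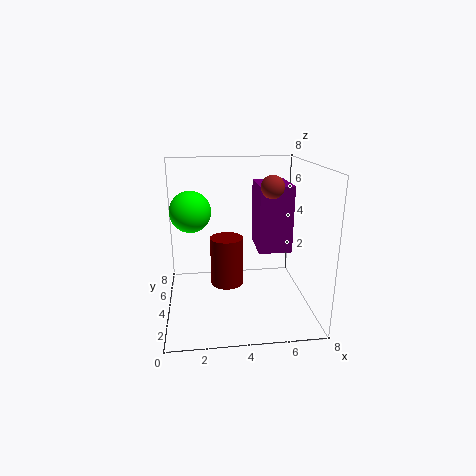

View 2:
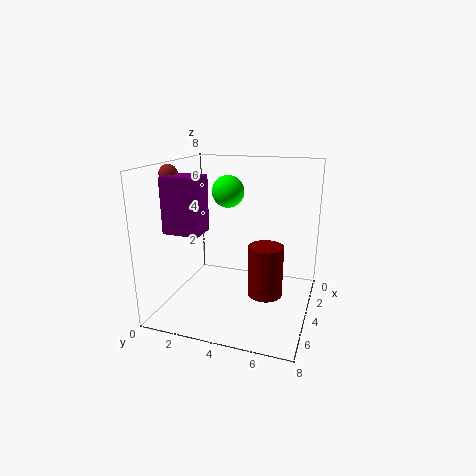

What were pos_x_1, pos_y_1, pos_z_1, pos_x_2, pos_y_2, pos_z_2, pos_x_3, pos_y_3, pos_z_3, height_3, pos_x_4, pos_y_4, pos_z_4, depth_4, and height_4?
pos_x_1 = 5
pos_y_1 = 0.5
pos_z_1 = 7.5
pos_x_2 = 1.5
pos_y_2 = 2.5
pos_z_2 = 6
pos_x_3 = 3.5
pos_y_3 = 5.5
pos_z_3 = 0.5
height_3 = 3
pos_x_4 = 4.5
pos_y_4 = 0.5
pos_z_4 = 4.5
depth_4 = 2
height_4 = 3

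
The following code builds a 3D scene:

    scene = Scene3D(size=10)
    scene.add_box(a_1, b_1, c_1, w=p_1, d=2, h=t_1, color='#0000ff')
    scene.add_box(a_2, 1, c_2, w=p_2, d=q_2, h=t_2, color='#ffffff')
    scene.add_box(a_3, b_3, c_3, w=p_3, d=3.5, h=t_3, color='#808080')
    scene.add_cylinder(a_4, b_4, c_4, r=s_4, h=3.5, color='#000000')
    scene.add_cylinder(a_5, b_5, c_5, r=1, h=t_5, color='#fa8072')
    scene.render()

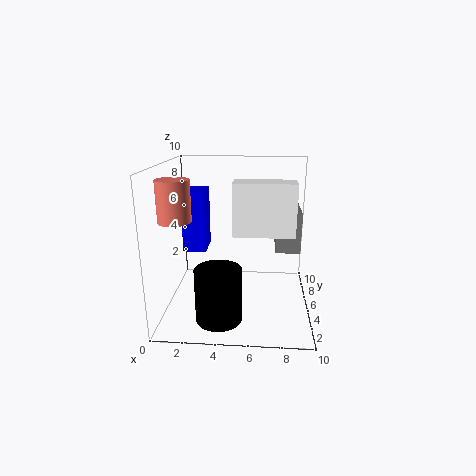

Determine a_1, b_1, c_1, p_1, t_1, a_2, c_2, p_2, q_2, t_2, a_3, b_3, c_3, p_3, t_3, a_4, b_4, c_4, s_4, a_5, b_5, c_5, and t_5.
a_1 = 1.5, b_1 = 3.5, c_1 = 4.5, p_1 = 1.5, t_1 = 4, a_2 = 5, c_2 = 6.5, p_2 = 3.5, q_2 = 1.5, t_2 = 3, a_3 = 7.5, b_3 = 2.5, c_3 = 5, p_3 = 1.5, t_3 = 2.5, a_4 = 4, b_4 = 2, c_4 = 0.5, s_4 = 1.5, a_5 = 1.5, b_5 = 2, c_5 = 7, t_5 = 2.5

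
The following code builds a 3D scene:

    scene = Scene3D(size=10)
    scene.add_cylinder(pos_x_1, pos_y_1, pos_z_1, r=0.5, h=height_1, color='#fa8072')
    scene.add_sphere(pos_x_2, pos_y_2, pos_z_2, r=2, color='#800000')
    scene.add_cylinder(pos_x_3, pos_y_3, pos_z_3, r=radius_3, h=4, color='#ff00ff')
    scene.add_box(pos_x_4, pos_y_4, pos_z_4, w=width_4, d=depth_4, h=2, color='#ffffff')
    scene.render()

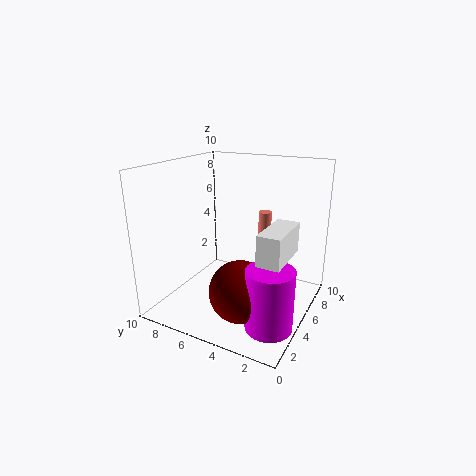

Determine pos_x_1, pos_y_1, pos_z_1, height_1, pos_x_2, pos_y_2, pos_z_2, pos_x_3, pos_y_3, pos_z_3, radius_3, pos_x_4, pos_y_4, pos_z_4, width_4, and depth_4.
pos_x_1 = 8.5, pos_y_1 = 4.5, pos_z_1 = 3.5, height_1 = 2.5, pos_x_2 = 2.5, pos_y_2 = 3.5, pos_z_2 = 2.5, pos_x_3 = 2.5, pos_y_3 = 1.5, pos_z_3 = 0.5, radius_3 = 1.5, pos_x_4 = 2.5, pos_y_4 = 1, pos_z_4 = 4.5, width_4 = 3.5, depth_4 = 1.5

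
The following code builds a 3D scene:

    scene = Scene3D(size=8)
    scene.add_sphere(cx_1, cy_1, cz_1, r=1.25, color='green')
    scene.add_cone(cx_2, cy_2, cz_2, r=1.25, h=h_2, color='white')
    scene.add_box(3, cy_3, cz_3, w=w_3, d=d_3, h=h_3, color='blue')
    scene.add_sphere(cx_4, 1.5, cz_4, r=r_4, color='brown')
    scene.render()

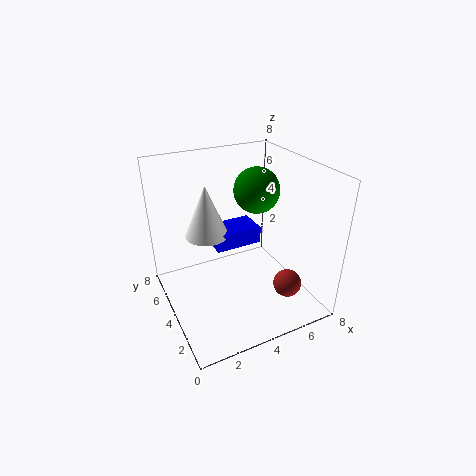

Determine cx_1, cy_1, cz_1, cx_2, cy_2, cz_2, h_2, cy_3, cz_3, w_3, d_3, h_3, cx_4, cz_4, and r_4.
cx_1 = 5.25; cy_1 = 4.25; cz_1 = 6.5; cx_2 = 2.75; cy_2 = 5.5; cz_2 = 3.75; h_2 = 3; cy_3 = 4.5; cz_3 = 3; w_3 = 2.75; d_3 = 1.75; h_3 = 1; cx_4 = 5.75; cz_4 = 2; r_4 = 0.75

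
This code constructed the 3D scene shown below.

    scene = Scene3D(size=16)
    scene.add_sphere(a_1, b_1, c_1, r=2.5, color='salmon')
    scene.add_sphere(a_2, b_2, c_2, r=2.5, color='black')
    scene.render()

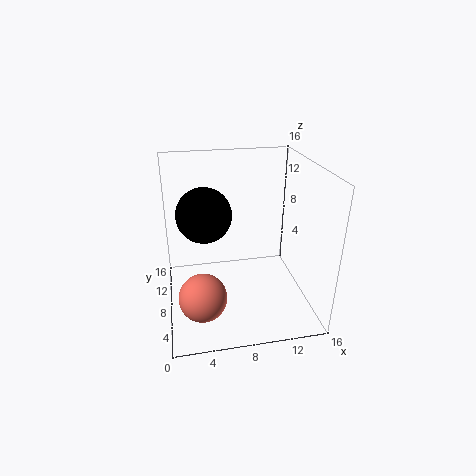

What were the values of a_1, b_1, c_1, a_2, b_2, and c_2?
a_1 = 3.5, b_1 = 4, c_1 = 3.5, a_2 = 4, b_2 = 3.5, c_2 = 13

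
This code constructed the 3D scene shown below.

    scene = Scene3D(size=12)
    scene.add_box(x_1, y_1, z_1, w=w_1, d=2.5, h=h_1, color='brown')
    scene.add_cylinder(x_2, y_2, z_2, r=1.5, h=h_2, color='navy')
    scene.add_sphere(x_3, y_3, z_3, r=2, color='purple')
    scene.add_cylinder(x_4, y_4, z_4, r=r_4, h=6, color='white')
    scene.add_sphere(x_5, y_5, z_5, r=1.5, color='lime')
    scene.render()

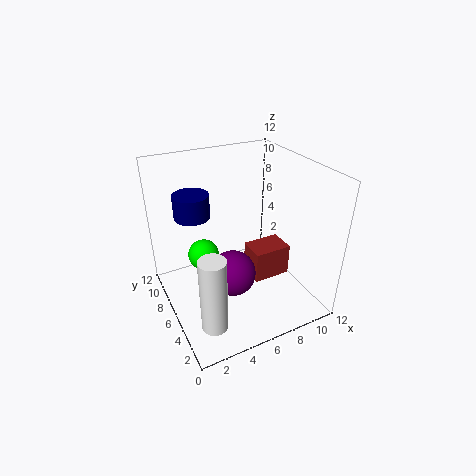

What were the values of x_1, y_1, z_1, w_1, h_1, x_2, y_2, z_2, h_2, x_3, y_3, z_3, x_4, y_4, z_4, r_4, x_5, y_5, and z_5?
x_1 = 8
y_1 = 6
z_1 = 0.5
w_1 = 3.5
h_1 = 3
x_2 = 3
y_2 = 8.5
z_2 = 7.5
h_2 = 2
x_3 = 5.5
y_3 = 6
z_3 = 2.5
x_4 = 2
y_4 = 2
z_4 = 1.5
r_4 = 1
x_5 = 4.5
y_5 = 10.5
z_5 = 2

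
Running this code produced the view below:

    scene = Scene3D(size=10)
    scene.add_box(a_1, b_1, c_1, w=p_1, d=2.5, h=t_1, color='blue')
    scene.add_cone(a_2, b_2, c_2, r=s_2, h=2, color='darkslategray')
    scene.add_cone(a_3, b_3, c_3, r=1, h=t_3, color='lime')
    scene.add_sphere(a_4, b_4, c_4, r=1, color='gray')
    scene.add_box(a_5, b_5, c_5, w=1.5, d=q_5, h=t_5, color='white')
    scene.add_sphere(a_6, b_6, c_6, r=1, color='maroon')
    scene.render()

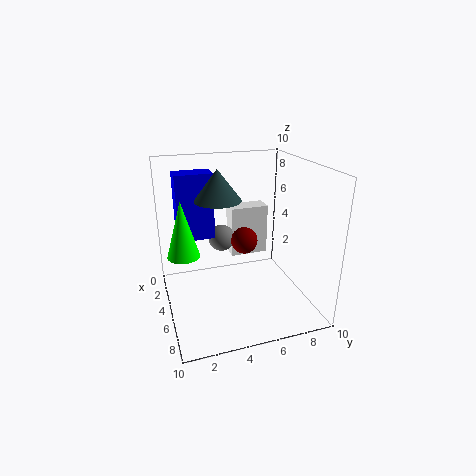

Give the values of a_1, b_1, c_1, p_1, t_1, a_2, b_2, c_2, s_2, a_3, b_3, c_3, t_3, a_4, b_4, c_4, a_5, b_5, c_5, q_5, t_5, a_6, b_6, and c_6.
a_1 = 3; b_1 = 1; c_1 = 5; p_1 = 1.5; t_1 = 4.5; a_2 = 5.5; b_2 = 3.5; c_2 = 8; s_2 = 1.5; a_3 = 6.5; b_3 = 1; c_3 = 5; t_3 = 3.5; a_4 = 2.5; b_4 = 4.5; c_4 = 4; a_5 = 0.5; b_5 = 5.5; c_5 = 2; q_5 = 3; t_5 = 4; a_6 = 3.5; b_6 = 6; c_6 = 4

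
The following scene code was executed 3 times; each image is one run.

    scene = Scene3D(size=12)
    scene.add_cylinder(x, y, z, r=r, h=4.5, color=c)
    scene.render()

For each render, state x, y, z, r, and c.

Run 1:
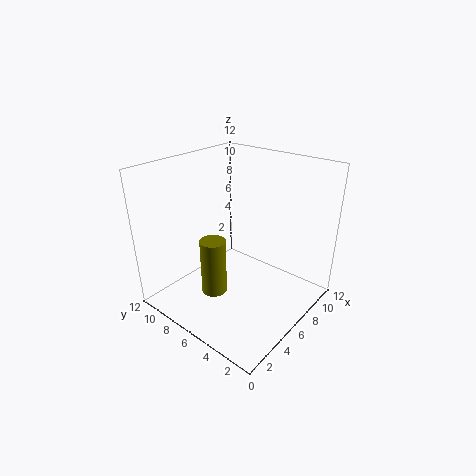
x = 3, y = 6, z = 2.5, r = 1, c = 'olive'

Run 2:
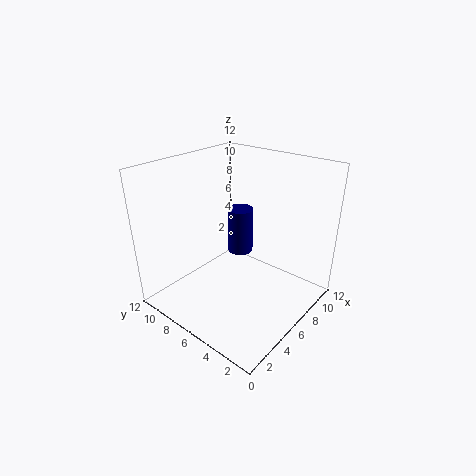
x = 10, y = 9, z = 2, r = 1.25, c = 'navy'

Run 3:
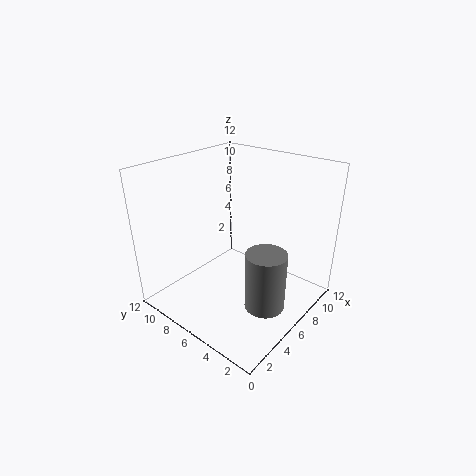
x = 4, y = 1.75, z = 2.5, r = 1.5, c = 'gray'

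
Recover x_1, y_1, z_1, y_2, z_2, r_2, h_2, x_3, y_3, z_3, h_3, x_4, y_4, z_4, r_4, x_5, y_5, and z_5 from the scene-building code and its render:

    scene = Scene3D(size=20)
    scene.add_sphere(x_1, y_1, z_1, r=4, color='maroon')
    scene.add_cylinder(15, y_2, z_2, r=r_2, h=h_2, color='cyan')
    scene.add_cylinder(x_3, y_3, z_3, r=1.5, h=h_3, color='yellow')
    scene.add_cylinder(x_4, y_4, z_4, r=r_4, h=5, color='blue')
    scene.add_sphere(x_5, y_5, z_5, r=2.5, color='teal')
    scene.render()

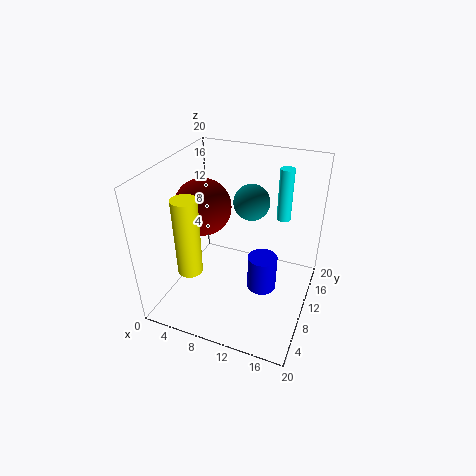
x_1 = 4.5
y_1 = 10.5
z_1 = 13.5
y_2 = 15
z_2 = 11.5
r_2 = 1
h_2 = 7.5
x_3 = 7
y_3 = 2
z_3 = 9.5
h_3 = 9.5
x_4 = 14
y_4 = 9
z_4 = 3.5
r_4 = 2
x_5 = 11
y_5 = 12.5
z_5 = 14.5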